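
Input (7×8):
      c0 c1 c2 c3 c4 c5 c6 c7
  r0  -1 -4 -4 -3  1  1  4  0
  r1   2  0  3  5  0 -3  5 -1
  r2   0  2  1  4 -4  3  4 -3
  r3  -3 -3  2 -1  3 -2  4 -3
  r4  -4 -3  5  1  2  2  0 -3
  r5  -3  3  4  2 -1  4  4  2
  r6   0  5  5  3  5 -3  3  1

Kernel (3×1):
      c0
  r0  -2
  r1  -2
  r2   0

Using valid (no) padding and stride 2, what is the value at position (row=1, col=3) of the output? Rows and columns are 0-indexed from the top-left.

-16

The receptive field on the input at this output position is [4 / 4 / 0]. Elementwise product with the kernel and sum: 4·-2 + 4·-2.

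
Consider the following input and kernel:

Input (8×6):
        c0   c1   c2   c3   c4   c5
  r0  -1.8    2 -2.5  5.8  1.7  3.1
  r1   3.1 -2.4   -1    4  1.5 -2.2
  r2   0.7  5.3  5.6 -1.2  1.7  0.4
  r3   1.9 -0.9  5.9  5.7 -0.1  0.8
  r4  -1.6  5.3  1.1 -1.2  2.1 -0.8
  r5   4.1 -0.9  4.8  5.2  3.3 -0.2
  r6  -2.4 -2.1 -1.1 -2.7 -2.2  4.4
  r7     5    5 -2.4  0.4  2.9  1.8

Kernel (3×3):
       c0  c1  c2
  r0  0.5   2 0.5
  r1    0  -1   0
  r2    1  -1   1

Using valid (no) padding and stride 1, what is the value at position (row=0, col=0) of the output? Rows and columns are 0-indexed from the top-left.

The receptive field on the input at this output position is [-1.8 2 -2.5 / 3.1 -2.4 -1 / 0.7 5.3 5.6]. Elementwise product with the kernel and sum: -1.8·0.5 + 2·2 + -2.5·0.5 + -2.4·-1 + 0.7·1 + 5.3·-1 + 5.6·1.

5.25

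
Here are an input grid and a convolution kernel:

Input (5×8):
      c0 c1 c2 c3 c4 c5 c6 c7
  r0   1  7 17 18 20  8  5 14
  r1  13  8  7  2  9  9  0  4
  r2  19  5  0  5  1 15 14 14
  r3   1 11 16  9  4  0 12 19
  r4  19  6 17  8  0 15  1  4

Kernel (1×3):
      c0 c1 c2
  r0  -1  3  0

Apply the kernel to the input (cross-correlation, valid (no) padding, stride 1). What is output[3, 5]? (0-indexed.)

36

The receptive field on the input at this output position is [0 12 19]. Elementwise product with the kernel and sum: 0·-1 + 12·3.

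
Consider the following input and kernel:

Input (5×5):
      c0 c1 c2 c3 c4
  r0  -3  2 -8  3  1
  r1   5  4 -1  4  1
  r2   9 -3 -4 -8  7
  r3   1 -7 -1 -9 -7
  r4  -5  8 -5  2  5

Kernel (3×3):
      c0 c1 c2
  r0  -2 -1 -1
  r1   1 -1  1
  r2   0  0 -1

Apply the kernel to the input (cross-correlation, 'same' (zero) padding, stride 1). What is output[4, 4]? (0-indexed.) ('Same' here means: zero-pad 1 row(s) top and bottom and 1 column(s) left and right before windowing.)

22

The receptive field on the zero-padded input at this output position is [-9 -7 0 / 2 5 0 / 0 0 0]. Elementwise product with the kernel and sum: -9·-2 + -7·-1 + 0·-1 + 2·1 + 5·-1 + 0·1 + 0·-1.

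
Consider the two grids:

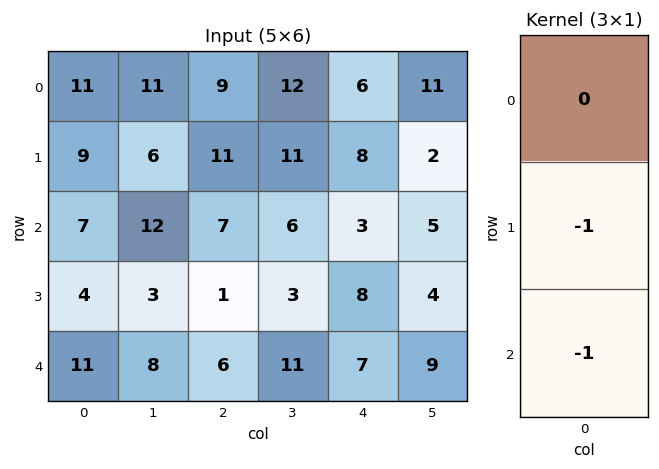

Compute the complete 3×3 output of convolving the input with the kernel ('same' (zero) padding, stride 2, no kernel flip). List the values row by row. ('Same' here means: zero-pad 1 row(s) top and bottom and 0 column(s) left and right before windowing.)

Output[0,0]: The receptive field on the zero-padded input at this output position is [0 / 11 / 9]. Elementwise product with the kernel and sum: 11·-1 + 9·-1.

-20 -20 -14
-11 -8 -11
-11 -6 -7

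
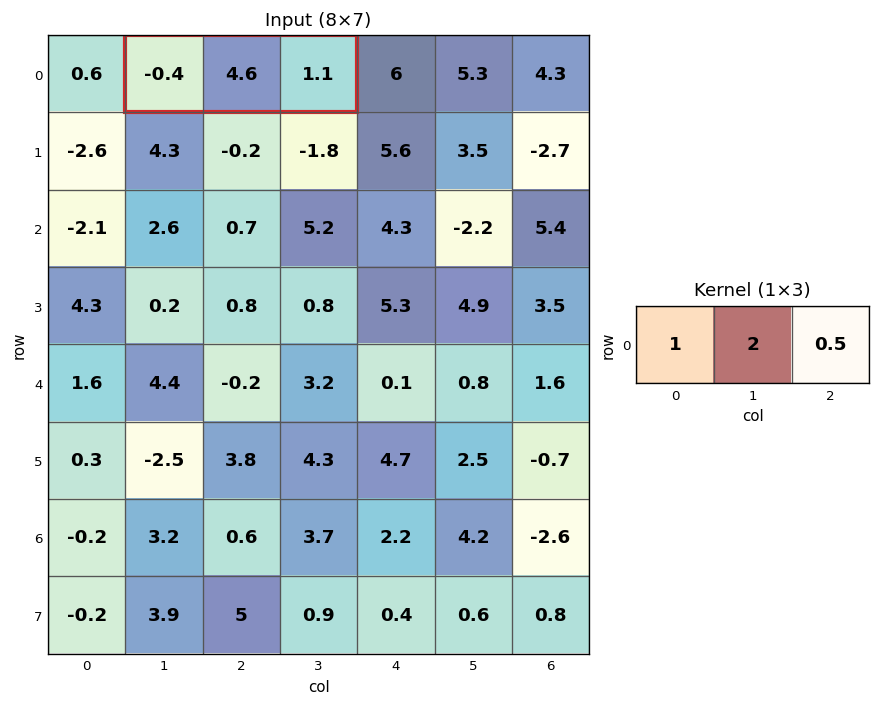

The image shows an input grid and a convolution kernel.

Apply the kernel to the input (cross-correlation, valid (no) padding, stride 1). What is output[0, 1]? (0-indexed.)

The receptive field on the input at this output position is [-0.4 4.6 1.1]. Elementwise product with the kernel and sum: -0.4·1 + 4.6·2 + 1.1·0.5.

9.35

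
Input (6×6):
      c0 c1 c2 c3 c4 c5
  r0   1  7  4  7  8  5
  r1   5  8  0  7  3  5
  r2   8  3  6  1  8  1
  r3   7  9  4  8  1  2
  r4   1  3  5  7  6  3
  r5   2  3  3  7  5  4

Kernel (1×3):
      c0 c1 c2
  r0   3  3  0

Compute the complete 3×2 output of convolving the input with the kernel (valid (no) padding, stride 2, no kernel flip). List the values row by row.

Output[0,0]: The receptive field on the input at this output position is [1 7 4]. Elementwise product with the kernel and sum: 1·3 + 7·3.
Output[0,1]: The receptive field on the input at this output position is [4 7 8]. Elementwise product with the kernel and sum: 4·3 + 7·3.

24 33
33 21
12 36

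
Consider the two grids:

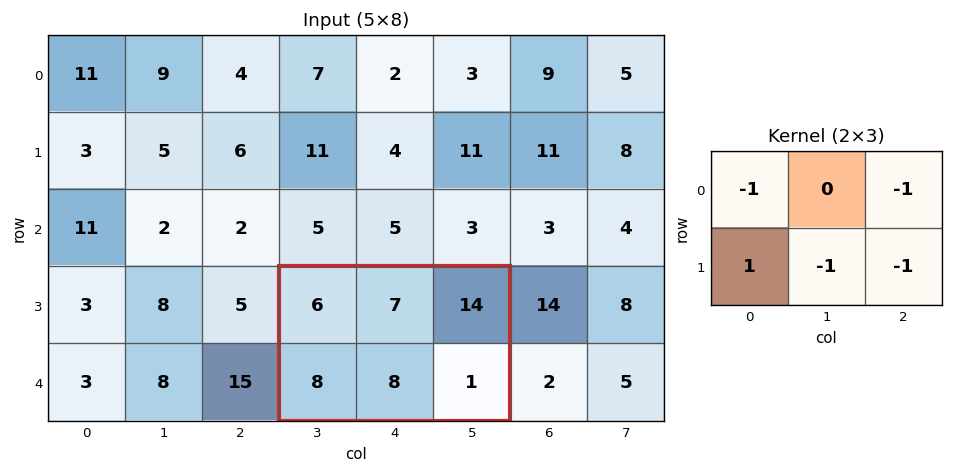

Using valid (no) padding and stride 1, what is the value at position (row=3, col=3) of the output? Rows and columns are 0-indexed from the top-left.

-21

The receptive field on the input at this output position is [6 7 14 / 8 8 1]. Elementwise product with the kernel and sum: 6·-1 + 14·-1 + 8·1 + 8·-1 + 1·-1.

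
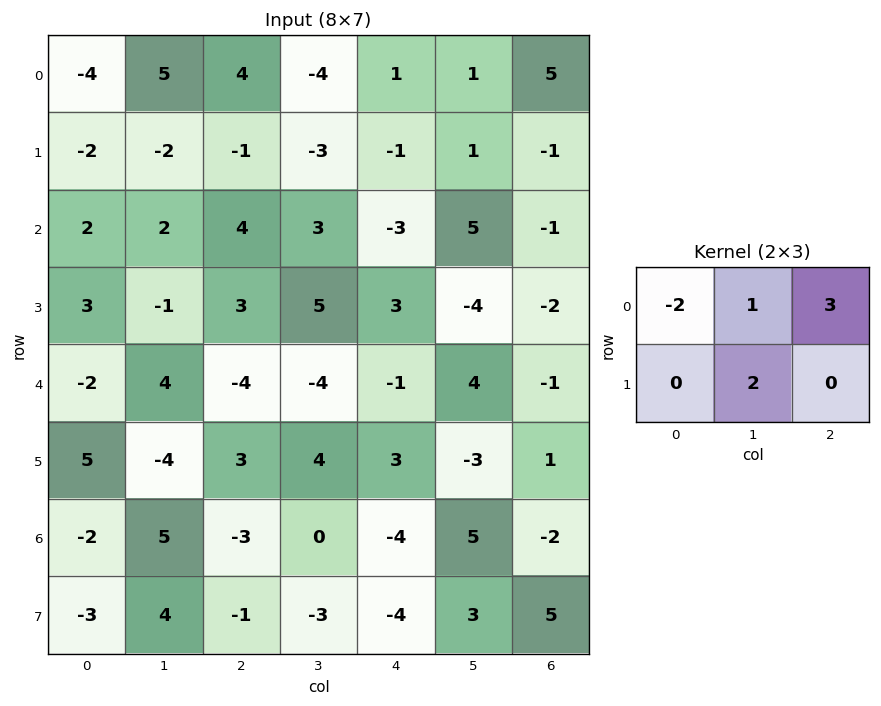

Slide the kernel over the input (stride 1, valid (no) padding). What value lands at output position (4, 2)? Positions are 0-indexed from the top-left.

9

The receptive field on the input at this output position is [-4 -4 -1 / 3 4 3]. Elementwise product with the kernel and sum: -4·-2 + -4·1 + -1·3 + 4·2.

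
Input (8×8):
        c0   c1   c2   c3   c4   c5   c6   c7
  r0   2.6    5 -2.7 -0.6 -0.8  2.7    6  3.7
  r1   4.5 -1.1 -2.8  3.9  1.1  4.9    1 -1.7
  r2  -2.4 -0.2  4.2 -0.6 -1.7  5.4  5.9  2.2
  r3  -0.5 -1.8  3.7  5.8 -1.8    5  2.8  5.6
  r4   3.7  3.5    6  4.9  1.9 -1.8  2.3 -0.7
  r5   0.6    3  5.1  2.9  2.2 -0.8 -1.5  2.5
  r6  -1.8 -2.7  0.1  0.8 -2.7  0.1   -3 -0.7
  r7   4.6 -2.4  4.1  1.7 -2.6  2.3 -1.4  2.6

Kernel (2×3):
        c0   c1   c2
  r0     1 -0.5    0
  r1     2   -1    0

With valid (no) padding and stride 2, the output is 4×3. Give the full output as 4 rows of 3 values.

10.2 -11.9 -4.85
-1.5 6.1 -13
0.15 10.85 8
11.15 6.2 -10.25

Output[0,0]: The receptive field on the input at this output position is [2.6 5 -2.7 / 4.5 -1.1 -2.8]. Elementwise product with the kernel and sum: 2.6·1 + 5·-0.5 + 4.5·2 + -1.1·-1.
Output[0,1]: The receptive field on the input at this output position is [-2.7 -0.6 -0.8 / -2.8 3.9 1.1]. Elementwise product with the kernel and sum: -2.7·1 + -0.6·-0.5 + -2.8·2 + 3.9·-1.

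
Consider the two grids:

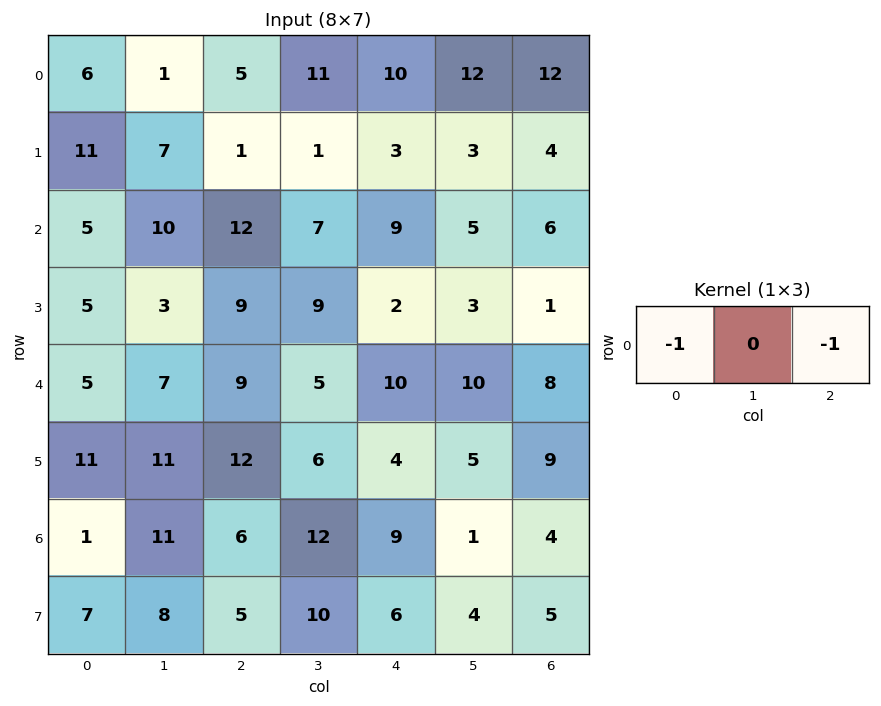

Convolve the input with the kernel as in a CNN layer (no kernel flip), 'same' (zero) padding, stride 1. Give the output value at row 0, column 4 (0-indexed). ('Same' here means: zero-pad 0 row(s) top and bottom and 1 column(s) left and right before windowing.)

-23

The receptive field on the zero-padded input at this output position is [11 10 12]. Elementwise product with the kernel and sum: 11·-1 + 12·-1.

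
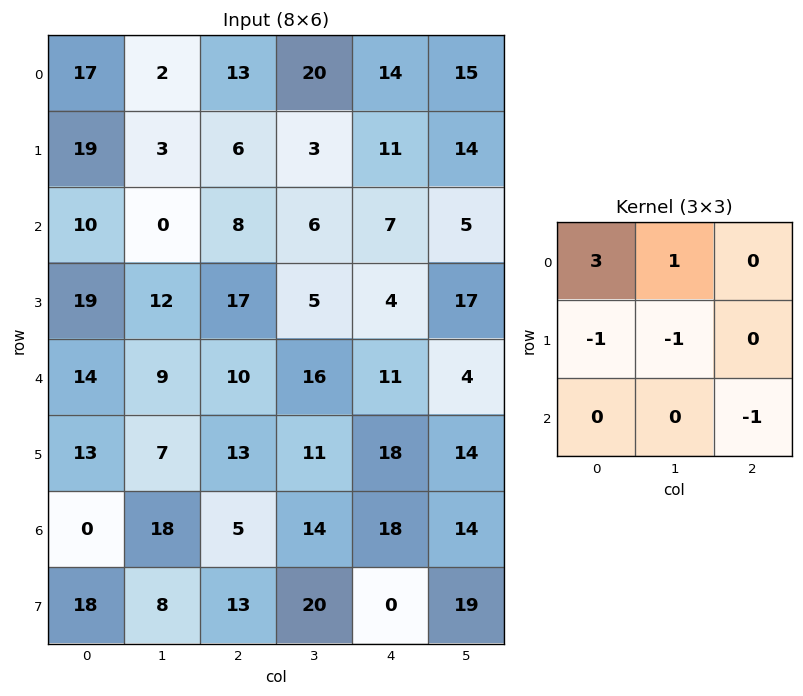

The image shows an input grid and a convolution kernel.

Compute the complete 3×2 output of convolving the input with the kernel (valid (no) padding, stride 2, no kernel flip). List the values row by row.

23 43
-11 -3
26 4

Output[0,0]: The receptive field on the input at this output position is [17 2 13 / 19 3 6 / 10 0 8]. Elementwise product with the kernel and sum: 17·3 + 2·1 + 19·-1 + 3·-1 + 8·-1.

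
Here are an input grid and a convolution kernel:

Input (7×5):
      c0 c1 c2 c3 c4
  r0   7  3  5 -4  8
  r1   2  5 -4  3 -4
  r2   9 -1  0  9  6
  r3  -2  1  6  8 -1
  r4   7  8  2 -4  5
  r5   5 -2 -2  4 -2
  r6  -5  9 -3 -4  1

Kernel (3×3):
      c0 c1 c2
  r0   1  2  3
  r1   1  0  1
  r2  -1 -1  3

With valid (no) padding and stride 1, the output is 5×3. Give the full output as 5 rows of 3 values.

Output[0,0]: The receptive field on the input at this output position is [7 3 5 / 2 5 -4 / 9 -1 0]. Elementwise product with the kernel and sum: 7·1 + 3·2 + 5·3 + 2·1 + -4·1 + 9·-1 + -1·-1 + 0·3.
Output[0,1]: The receptive field on the input at this output position is [3 5 -4 / 5 -4 3 / -1 0 9]. Elementwise product with the kernel and sum: 3·1 + 5·2 + -4·3 + 5·1 + 3·1 + -1·-1 + 0·-1 + 9·3.

18 37 22
28 31 -21
2 13 58
18 57 18
19 -16 15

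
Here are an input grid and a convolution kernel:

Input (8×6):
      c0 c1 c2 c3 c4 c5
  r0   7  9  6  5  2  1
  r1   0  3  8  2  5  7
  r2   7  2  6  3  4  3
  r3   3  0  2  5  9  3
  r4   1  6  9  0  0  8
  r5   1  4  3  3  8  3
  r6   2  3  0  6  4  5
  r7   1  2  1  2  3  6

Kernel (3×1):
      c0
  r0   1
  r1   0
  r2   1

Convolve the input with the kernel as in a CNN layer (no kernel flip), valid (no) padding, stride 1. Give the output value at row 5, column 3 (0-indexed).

5

The receptive field on the input at this output position is [3 / 6 / 2]. Elementwise product with the kernel and sum: 3·1 + 2·1.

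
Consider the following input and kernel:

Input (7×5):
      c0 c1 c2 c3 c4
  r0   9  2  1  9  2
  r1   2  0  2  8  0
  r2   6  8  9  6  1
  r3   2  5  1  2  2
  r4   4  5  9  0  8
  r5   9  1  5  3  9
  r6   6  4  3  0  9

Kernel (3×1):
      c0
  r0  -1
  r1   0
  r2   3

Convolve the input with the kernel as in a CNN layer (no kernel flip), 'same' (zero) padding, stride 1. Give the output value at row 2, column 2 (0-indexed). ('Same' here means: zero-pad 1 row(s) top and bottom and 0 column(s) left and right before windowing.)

The receptive field on the zero-padded input at this output position is [2 / 9 / 1]. Elementwise product with the kernel and sum: 2·-1 + 1·3.

1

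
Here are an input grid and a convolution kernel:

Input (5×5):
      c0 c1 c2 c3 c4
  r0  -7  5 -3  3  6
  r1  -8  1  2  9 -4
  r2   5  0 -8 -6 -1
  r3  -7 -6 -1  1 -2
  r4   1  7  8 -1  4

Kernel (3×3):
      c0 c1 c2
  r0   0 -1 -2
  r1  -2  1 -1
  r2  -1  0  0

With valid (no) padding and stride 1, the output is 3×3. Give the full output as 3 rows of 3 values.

11 -12 2
0 -16 11
24 23 5

Output[0,0]: The receptive field on the input at this output position is [-7 5 -3 / -8 1 2 / 5 0 -8]. Elementwise product with the kernel and sum: 5·-1 + -3·-2 + -8·-2 + 1·1 + 2·-1 + 5·-1.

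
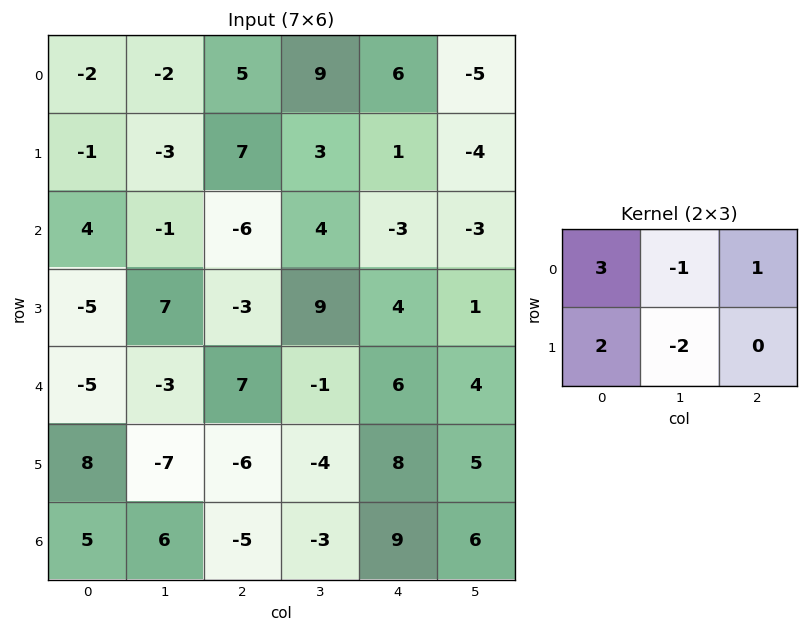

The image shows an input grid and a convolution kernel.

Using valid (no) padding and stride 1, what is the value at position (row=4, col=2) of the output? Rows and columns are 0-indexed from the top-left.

The receptive field on the input at this output position is [7 -1 6 / -6 -4 8]. Elementwise product with the kernel and sum: 7·3 + -1·-1 + 6·1 + -6·2 + -4·-2.

24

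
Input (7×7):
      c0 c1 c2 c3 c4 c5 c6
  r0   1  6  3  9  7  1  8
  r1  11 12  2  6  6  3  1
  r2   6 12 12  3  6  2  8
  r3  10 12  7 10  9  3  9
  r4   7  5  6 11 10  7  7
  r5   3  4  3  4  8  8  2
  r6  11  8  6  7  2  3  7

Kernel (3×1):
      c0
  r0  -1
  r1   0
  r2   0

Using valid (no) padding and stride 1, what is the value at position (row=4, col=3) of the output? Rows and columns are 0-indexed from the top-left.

-11

The receptive field on the input at this output position is [11 / 4 / 7]. Elementwise product with the kernel and sum: 11·-1.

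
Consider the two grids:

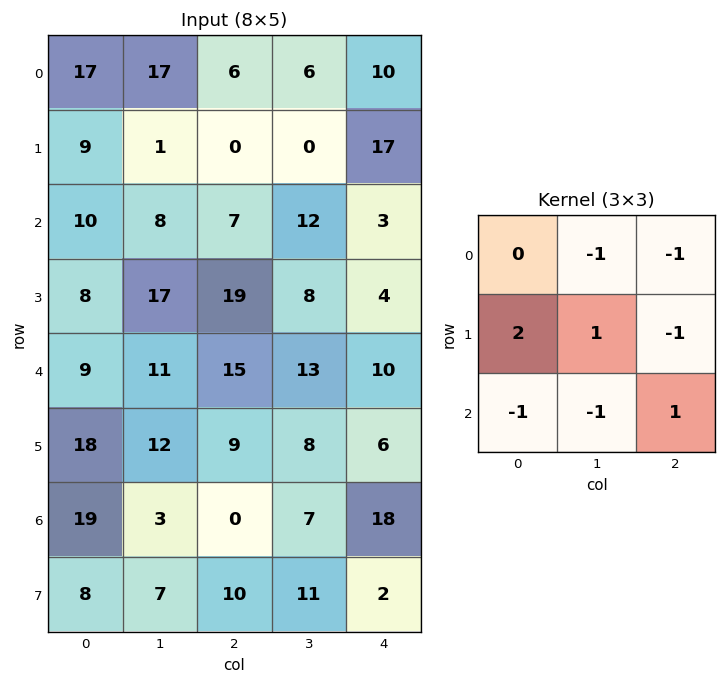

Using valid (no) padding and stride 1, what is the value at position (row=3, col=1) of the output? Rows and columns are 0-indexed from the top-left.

-16

The receptive field on the input at this output position is [17 19 8 / 11 15 13 / 12 9 8]. Elementwise product with the kernel and sum: 19·-1 + 8·-1 + 11·2 + 15·1 + 13·-1 + 12·-1 + 9·-1 + 8·1.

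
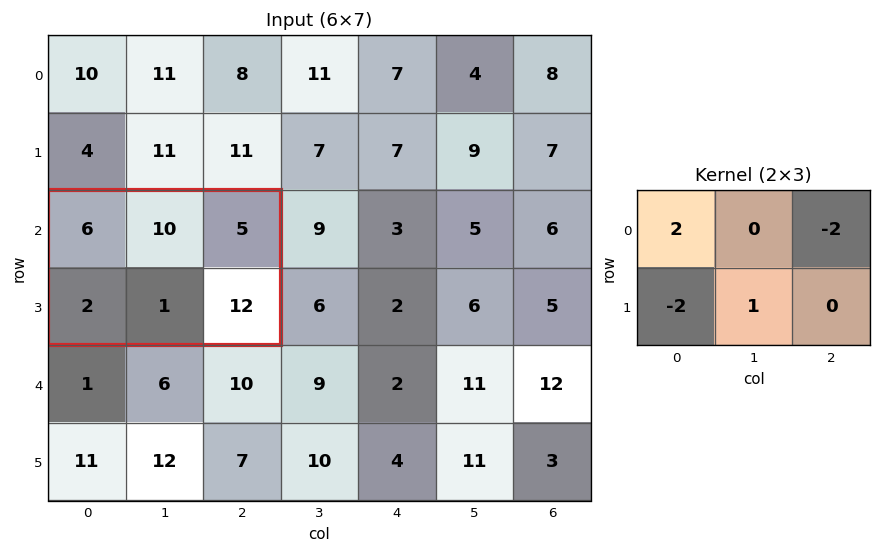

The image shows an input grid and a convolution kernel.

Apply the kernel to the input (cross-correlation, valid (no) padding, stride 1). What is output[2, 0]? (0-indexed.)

The receptive field on the input at this output position is [6 10 5 / 2 1 12]. Elementwise product with the kernel and sum: 6·2 + 5·-2 + 2·-2 + 1·1.

-1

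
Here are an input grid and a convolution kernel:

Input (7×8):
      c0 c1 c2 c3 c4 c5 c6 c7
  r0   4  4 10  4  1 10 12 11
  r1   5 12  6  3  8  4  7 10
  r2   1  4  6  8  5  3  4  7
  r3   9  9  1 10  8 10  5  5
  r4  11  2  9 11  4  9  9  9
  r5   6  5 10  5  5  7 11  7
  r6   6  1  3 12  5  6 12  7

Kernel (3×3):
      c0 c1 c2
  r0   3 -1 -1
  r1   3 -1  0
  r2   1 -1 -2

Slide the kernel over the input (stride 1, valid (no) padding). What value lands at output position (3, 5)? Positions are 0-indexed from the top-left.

20

The receptive field on the input at this output position is [10 5 5 / 9 9 9 / 7 11 7]. Elementwise product with the kernel and sum: 10·3 + 5·-1 + 5·-1 + 9·3 + 9·-1 + 7·1 + 11·-1 + 7·-2.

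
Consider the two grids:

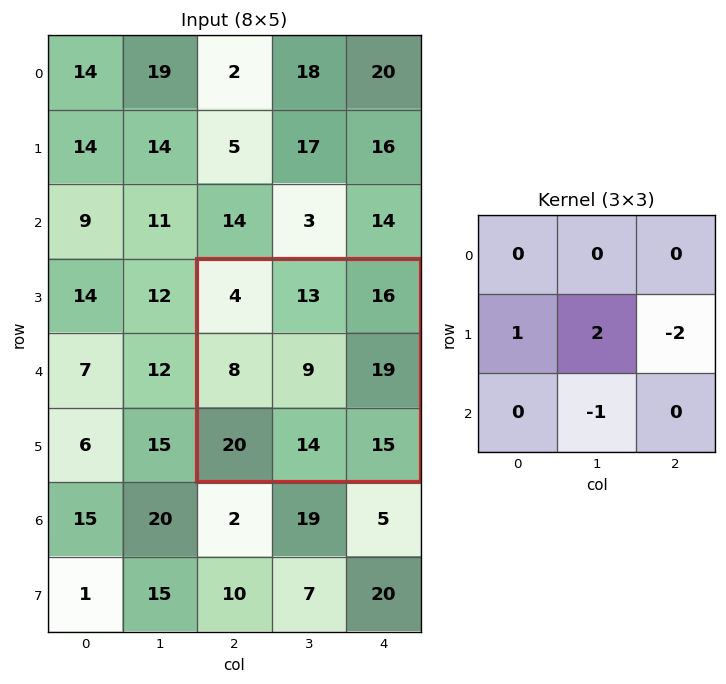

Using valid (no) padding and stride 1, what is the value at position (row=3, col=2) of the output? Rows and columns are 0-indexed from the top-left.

-26

The receptive field on the input at this output position is [4 13 16 / 8 9 19 / 20 14 15]. Elementwise product with the kernel and sum: 8·1 + 9·2 + 19·-2 + 14·-1.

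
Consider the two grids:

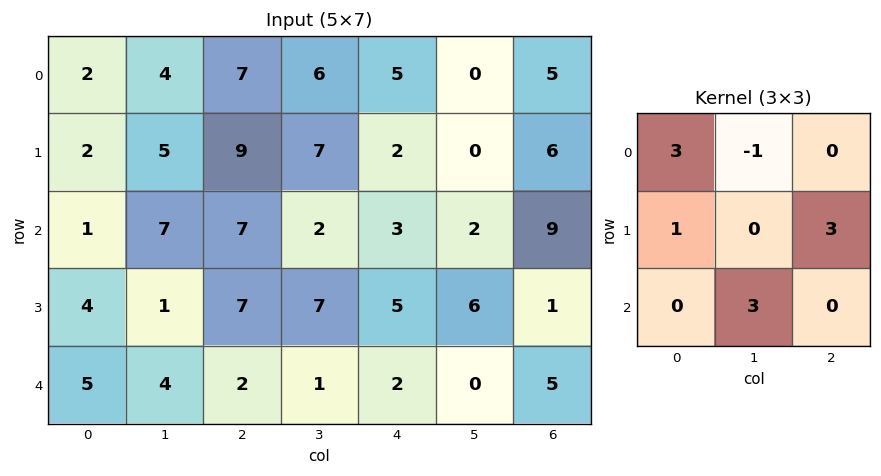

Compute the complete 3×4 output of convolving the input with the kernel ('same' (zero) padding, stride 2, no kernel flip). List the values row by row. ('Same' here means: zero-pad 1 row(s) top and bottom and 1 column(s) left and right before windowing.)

Output[0,0]: The receptive field on the zero-padded input at this output position is [0 0 0 / 0 2 4 / 0 2 5]. Elementwise product with the kernel and sum: 0·3 + 0·-1 + 0·1 + 4·3 + 2·3.

18 49 12 18
31 40 42 -1
8 3 17 17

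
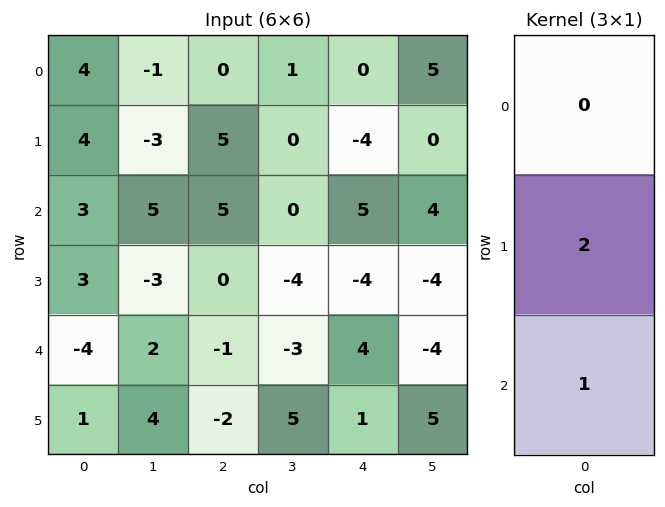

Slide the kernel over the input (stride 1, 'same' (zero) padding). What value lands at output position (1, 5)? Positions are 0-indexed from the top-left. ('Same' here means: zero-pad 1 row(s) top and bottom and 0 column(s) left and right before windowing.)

The receptive field on the zero-padded input at this output position is [5 / 0 / 4]. Elementwise product with the kernel and sum: 0·2 + 4·1.

4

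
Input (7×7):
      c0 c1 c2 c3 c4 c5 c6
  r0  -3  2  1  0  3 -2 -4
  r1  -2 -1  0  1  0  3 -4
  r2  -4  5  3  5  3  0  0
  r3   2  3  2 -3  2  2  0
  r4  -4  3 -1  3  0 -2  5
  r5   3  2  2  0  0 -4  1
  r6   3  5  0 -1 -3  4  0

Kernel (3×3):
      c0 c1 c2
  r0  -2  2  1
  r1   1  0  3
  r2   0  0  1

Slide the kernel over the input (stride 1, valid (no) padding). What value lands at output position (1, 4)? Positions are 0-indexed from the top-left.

The receptive field on the input at this output position is [0 3 -4 / 3 0 0 / 2 2 0]. Elementwise product with the kernel and sum: 0·-2 + 3·2 + -4·1 + 3·1 + 0·3 + 0·1.

5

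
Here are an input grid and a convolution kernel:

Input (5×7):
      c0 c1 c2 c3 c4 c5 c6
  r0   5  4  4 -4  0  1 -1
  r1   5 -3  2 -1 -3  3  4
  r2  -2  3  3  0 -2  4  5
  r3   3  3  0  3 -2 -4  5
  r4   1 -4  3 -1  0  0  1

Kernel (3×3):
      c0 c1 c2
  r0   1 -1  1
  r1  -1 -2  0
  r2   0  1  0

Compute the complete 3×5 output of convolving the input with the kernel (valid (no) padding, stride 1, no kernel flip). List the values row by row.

9 -2 8 2 -1
9 -15 0 7 -12
-15 0 -6 7 9

Output[0,0]: The receptive field on the input at this output position is [5 4 4 / 5 -3 2 / -2 3 3]. Elementwise product with the kernel and sum: 5·1 + 4·-1 + 4·1 + 5·-1 + -3·-2 + 3·1.
Output[0,1]: The receptive field on the input at this output position is [4 4 -4 / -3 2 -1 / 3 3 0]. Elementwise product with the kernel and sum: 4·1 + 4·-1 + -4·1 + -3·-1 + 2·-2 + 3·1.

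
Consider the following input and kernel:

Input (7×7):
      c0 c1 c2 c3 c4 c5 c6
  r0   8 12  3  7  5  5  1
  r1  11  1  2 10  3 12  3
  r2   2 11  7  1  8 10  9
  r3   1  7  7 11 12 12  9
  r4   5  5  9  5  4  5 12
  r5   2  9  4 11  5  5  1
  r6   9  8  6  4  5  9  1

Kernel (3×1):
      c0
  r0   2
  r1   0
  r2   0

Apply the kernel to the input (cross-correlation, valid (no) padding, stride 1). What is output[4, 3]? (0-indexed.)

10

The receptive field on the input at this output position is [5 / 11 / 4]. Elementwise product with the kernel and sum: 5·2.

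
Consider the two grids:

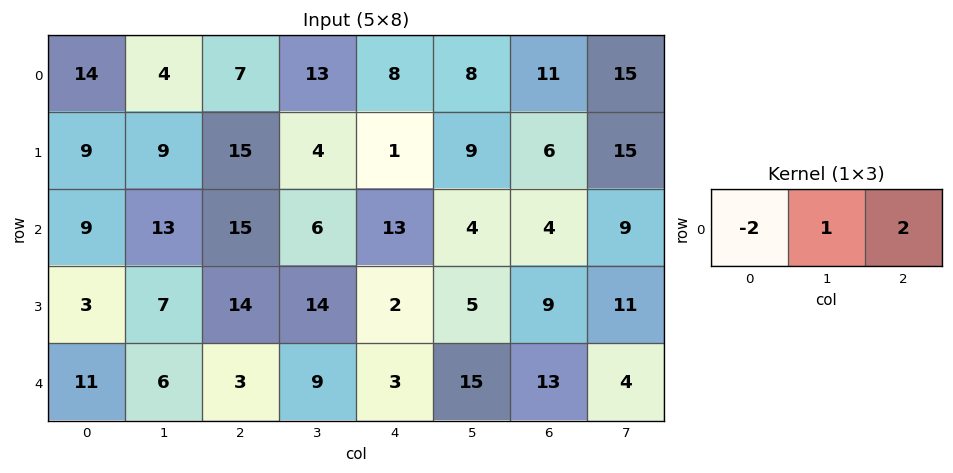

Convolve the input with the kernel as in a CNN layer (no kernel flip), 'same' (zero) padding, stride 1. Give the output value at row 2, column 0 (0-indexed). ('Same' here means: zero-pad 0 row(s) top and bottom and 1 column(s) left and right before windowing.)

35

The receptive field on the zero-padded input at this output position is [0 9 13]. Elementwise product with the kernel and sum: 0·-2 + 9·1 + 13·2.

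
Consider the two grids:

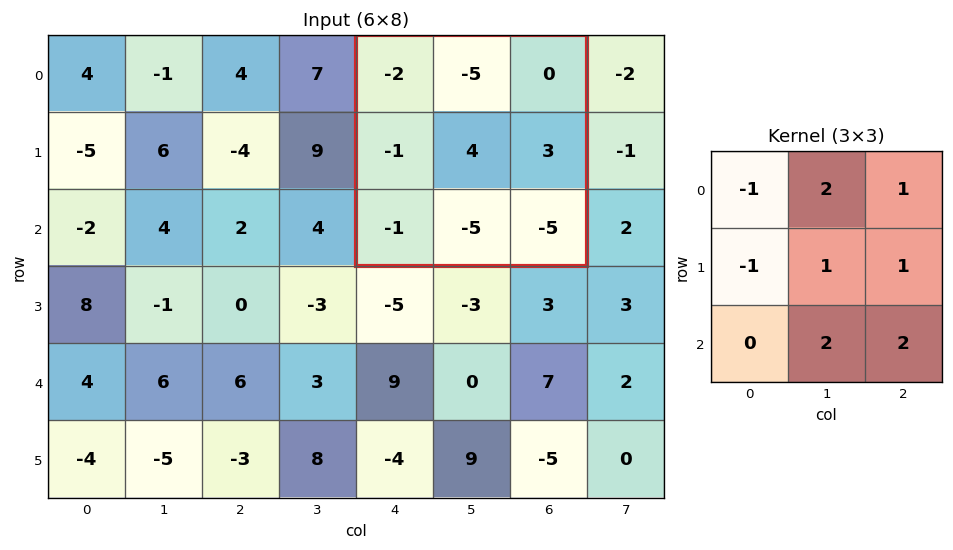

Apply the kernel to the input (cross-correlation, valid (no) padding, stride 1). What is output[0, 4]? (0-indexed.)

-20

The receptive field on the input at this output position is [-2 -5 0 / -1 4 3 / -1 -5 -5]. Elementwise product with the kernel and sum: -2·-1 + -5·2 + 0·1 + -1·-1 + 4·1 + 3·1 + -5·2 + -5·2.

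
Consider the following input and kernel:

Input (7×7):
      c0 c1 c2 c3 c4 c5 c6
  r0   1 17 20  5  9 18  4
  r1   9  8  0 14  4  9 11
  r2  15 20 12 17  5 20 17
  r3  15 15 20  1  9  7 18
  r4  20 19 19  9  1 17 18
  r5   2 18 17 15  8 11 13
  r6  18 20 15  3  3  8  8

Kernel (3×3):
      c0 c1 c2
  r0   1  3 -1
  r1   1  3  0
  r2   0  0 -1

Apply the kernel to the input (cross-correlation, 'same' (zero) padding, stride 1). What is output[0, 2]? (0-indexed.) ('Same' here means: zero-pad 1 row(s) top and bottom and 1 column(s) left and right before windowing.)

The receptive field on the zero-padded input at this output position is [0 0 0 / 17 20 5 / 8 0 14]. Elementwise product with the kernel and sum: 0·1 + 0·3 + 0·-1 + 17·1 + 20·3 + 14·-1.

63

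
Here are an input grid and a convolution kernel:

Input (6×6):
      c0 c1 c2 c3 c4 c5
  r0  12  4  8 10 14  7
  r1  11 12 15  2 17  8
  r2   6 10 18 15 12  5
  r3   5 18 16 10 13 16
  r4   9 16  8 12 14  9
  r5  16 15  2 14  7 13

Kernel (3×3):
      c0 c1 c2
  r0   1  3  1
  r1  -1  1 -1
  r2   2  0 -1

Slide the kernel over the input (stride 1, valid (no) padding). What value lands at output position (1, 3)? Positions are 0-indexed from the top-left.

57

The receptive field on the input at this output position is [2 17 8 / 15 12 5 / 10 13 16]. Elementwise product with the kernel and sum: 2·1 + 17·3 + 8·1 + 15·-1 + 12·1 + 5·-1 + 10·2 + 16·-1.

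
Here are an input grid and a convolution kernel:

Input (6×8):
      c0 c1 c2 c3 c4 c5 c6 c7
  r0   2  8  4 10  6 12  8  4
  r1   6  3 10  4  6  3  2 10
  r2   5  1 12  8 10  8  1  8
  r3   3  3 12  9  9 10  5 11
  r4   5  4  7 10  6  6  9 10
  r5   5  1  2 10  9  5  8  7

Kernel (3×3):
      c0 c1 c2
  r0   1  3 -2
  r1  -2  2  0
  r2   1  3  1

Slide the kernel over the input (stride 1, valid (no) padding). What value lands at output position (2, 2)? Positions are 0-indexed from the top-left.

53

The receptive field on the input at this output position is [12 8 10 / 12 9 9 / 7 10 6]. Elementwise product with the kernel and sum: 12·1 + 8·3 + 10·-2 + 12·-2 + 9·2 + 7·1 + 10·3 + 6·1.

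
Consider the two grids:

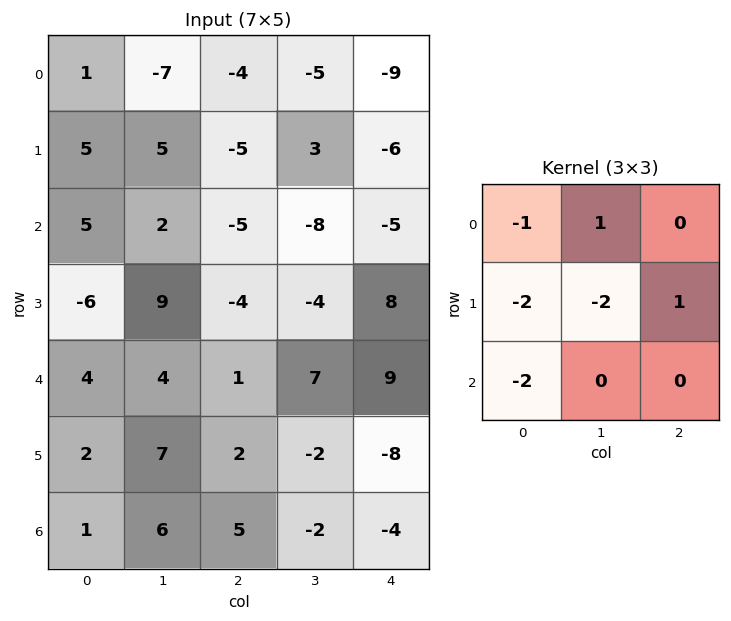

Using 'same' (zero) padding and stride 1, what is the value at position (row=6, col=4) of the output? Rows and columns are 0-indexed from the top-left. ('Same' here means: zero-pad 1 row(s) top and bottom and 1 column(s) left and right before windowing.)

6

The receptive field on the zero-padded input at this output position is [-2 -8 0 / -2 -4 0 / 0 0 0]. Elementwise product with the kernel and sum: -2·-1 + -8·1 + -2·-2 + -4·-2 + 0·1 + 0·-2.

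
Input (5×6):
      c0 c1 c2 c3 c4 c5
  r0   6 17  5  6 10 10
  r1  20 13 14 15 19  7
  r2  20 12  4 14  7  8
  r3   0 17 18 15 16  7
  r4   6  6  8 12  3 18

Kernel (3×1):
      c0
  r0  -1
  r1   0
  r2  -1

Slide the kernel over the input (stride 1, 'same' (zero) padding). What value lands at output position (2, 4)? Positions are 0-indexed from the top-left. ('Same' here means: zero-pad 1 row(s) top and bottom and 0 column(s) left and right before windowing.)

The receptive field on the zero-padded input at this output position is [19 / 7 / 16]. Elementwise product with the kernel and sum: 19·-1 + 16·-1.

-35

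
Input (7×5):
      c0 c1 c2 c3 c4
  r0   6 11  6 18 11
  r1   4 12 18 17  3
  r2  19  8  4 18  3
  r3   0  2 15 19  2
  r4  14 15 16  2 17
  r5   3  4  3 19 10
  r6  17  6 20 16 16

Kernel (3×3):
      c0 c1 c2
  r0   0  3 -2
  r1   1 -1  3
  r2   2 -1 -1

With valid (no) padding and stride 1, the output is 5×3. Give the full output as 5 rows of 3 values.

Output[0,0]: The receptive field on the input at this output position is [6 11 6 / 4 12 18 / 19 8 4]. Elementwise product with the kernel and sum: 11·3 + 6·-2 + 4·1 + 12·-1 + 18·3 + 19·2 + 8·-1 + 4·-1.

93 21 29
6 48 49
56 32 63
22 -2 95
29 78 -6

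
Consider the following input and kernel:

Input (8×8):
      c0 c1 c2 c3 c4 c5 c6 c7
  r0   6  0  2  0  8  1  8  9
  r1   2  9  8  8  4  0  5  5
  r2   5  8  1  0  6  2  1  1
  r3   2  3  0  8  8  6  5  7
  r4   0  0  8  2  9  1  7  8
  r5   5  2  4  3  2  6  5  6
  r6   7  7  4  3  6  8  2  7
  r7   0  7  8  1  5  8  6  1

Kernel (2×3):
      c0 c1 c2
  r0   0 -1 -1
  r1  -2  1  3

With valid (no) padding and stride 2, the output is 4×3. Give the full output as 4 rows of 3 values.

Output[0,0]: The receptive field on the input at this output position is [6 0 2 / 2 9 8]. Elementwise product with the kernel and sum: 0·-1 + 2·-1 + 2·-2 + 9·1 + 8·3.

27 -4 -2
-10 26 2
-4 -10 9
20 -9 6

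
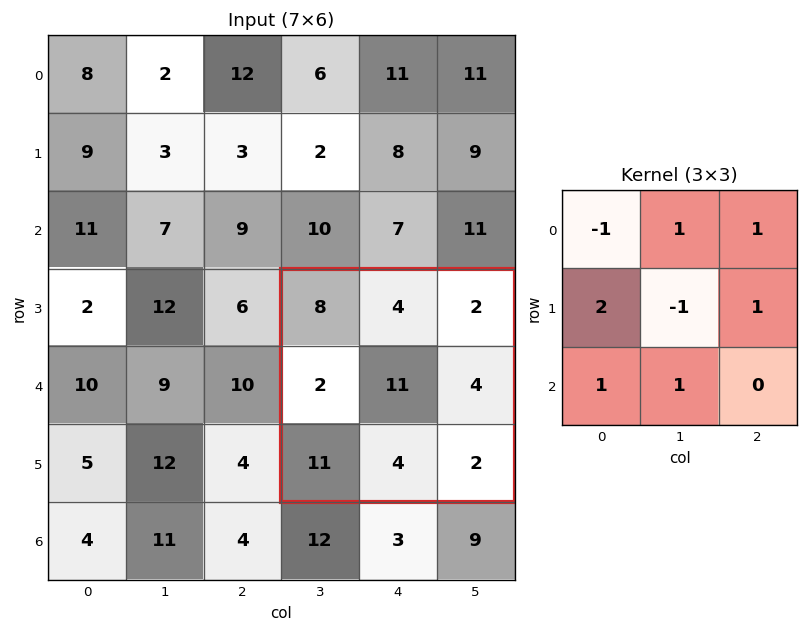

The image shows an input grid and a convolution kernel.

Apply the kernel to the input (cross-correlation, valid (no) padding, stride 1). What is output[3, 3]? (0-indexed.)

10

The receptive field on the input at this output position is [8 4 2 / 2 11 4 / 11 4 2]. Elementwise product with the kernel and sum: 8·-1 + 4·1 + 2·1 + 2·2 + 11·-1 + 4·1 + 11·1 + 4·1.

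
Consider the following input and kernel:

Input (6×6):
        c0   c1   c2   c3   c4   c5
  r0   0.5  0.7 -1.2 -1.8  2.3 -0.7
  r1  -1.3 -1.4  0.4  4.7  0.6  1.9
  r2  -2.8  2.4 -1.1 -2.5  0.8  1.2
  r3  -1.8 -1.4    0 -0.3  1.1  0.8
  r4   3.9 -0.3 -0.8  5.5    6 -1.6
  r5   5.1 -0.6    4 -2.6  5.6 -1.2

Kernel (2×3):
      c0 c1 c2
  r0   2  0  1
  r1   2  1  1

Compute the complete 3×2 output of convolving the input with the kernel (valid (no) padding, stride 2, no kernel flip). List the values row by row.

-3.8 6
-11.7 -0.6
20.6 15.4

Output[0,0]: The receptive field on the input at this output position is [0.5 0.7 -1.2 / -1.3 -1.4 0.4]. Elementwise product with the kernel and sum: 0.5·2 + -1.2·1 + -1.3·2 + -1.4·1 + 0.4·1.
Output[0,1]: The receptive field on the input at this output position is [-1.2 -1.8 2.3 / 0.4 4.7 0.6]. Elementwise product with the kernel and sum: -1.2·2 + 2.3·1 + 0.4·2 + 4.7·1 + 0.6·1.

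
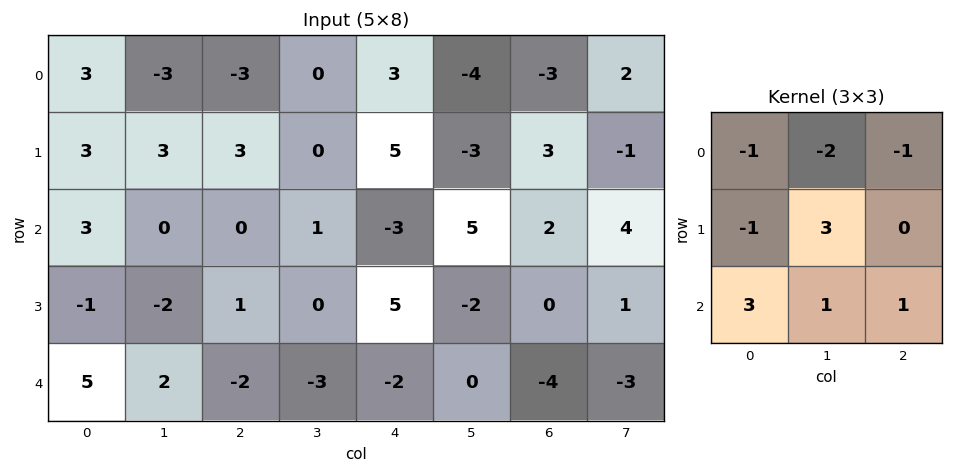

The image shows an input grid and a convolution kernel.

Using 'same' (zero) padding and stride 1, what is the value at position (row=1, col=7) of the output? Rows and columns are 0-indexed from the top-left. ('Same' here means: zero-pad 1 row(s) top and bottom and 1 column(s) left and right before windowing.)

3

The receptive field on the zero-padded input at this output position is [-3 2 0 / 3 -1 0 / 2 4 0]. Elementwise product with the kernel and sum: -3·-1 + 2·-2 + 0·-1 + 3·-1 + -1·3 + 2·3 + 4·1 + 0·1.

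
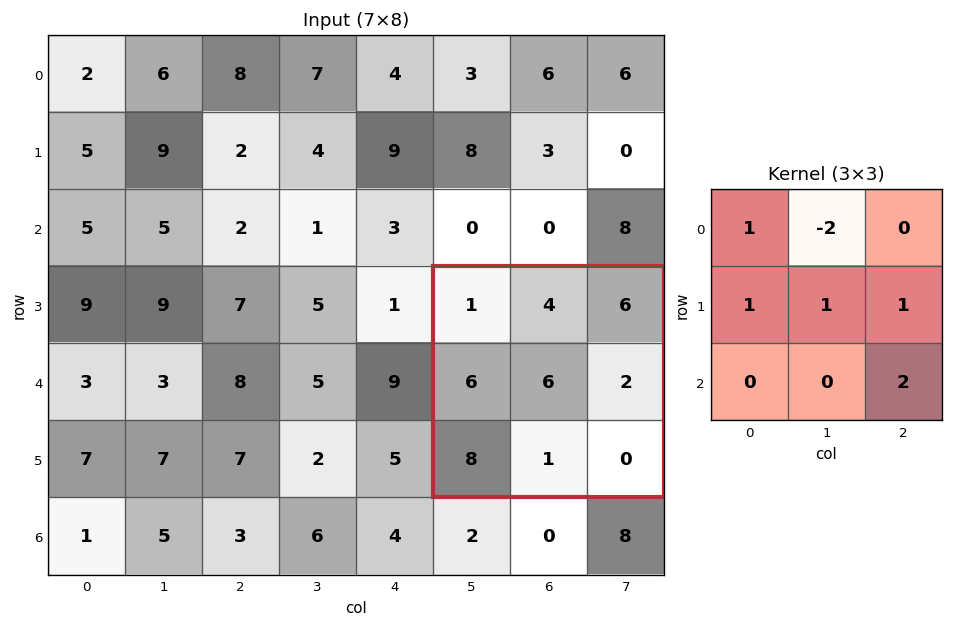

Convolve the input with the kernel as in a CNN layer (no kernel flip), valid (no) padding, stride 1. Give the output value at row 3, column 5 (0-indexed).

The receptive field on the input at this output position is [1 4 6 / 6 6 2 / 8 1 0]. Elementwise product with the kernel and sum: 1·1 + 4·-2 + 6·1 + 6·1 + 2·1 + 0·2.

7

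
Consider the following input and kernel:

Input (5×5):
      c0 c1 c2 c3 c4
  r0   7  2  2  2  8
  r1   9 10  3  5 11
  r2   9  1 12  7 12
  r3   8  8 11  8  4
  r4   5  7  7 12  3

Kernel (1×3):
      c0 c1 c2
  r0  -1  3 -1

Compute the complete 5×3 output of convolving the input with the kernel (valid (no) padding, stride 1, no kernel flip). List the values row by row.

-3 2 -4
18 -6 1
-18 28 -3
5 17 9
9 2 26

Output[0,0]: The receptive field on the input at this output position is [7 2 2]. Elementwise product with the kernel and sum: 7·-1 + 2·3 + 2·-1.
Output[0,1]: The receptive field on the input at this output position is [2 2 2]. Elementwise product with the kernel and sum: 2·-1 + 2·3 + 2·-1.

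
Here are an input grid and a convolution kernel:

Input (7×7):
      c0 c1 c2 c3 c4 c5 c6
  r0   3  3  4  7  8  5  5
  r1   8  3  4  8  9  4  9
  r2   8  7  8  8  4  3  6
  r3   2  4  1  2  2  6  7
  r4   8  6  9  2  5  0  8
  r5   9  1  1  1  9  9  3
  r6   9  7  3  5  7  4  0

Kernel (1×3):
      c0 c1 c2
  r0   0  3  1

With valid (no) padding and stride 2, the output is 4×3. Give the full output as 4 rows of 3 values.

Output[0,0]: The receptive field on the input at this output position is [3 3 4]. Elementwise product with the kernel and sum: 3·3 + 4·1.
Output[0,1]: The receptive field on the input at this output position is [4 7 8]. Elementwise product with the kernel and sum: 7·3 + 8·1.

13 29 20
29 28 15
27 11 8
24 22 12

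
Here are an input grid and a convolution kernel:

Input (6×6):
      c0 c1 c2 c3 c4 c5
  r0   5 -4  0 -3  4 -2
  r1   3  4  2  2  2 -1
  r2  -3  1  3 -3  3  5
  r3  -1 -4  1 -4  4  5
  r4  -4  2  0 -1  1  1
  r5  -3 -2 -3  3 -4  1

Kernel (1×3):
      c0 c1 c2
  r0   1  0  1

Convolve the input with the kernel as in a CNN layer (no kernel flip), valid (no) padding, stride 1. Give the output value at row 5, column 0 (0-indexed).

The receptive field on the input at this output position is [-3 -2 -3]. Elementwise product with the kernel and sum: -3·1 + -3·1.

-6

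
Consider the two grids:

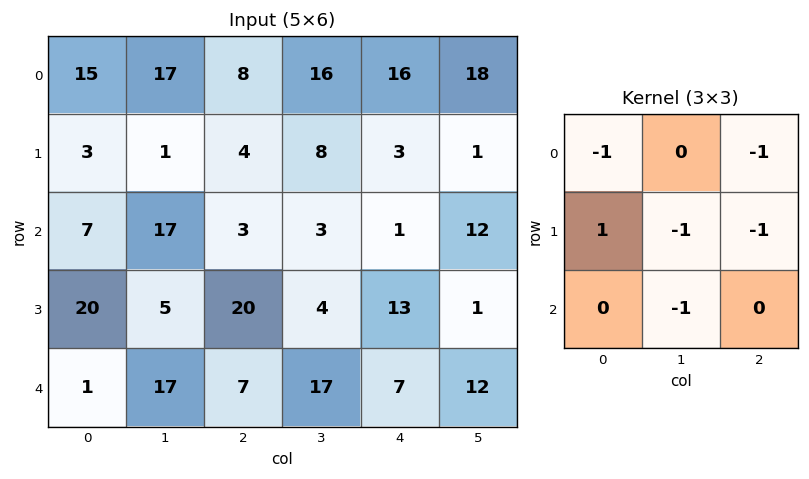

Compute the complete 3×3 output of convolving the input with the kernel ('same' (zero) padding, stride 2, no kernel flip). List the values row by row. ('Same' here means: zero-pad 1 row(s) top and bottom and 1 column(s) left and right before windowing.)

Output[0,0]: The receptive field on the zero-padded input at this output position is [0 0 0 / 0 15 17 / 0 3 1]. Elementwise product with the kernel and sum: 0·-1 + 0·-1 + 0·1 + 15·-1 + 17·-1 + 3·-1.
Output[0,1]: The receptive field on the zero-padded input at this output position is [0 0 0 / 17 8 16 / 1 4 8]. Elementwise product with the kernel and sum: 0·-1 + 0·-1 + 17·1 + 8·-1 + 16·-1 + 4·-1.

-35 -11 -21
-45 -18 -32
-23 -16 -7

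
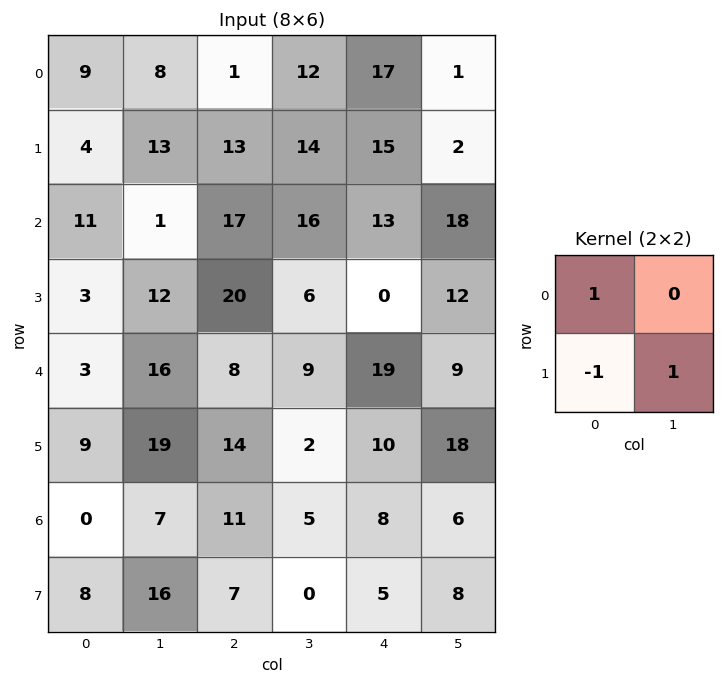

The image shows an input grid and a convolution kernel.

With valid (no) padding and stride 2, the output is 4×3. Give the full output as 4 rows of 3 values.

Output[0,0]: The receptive field on the input at this output position is [9 8 / 4 13]. Elementwise product with the kernel and sum: 9·1 + 4·-1 + 13·1.
Output[0,1]: The receptive field on the input at this output position is [1 12 / 13 14]. Elementwise product with the kernel and sum: 1·1 + 13·-1 + 14·1.

18 2 4
20 3 25
13 -4 27
8 4 11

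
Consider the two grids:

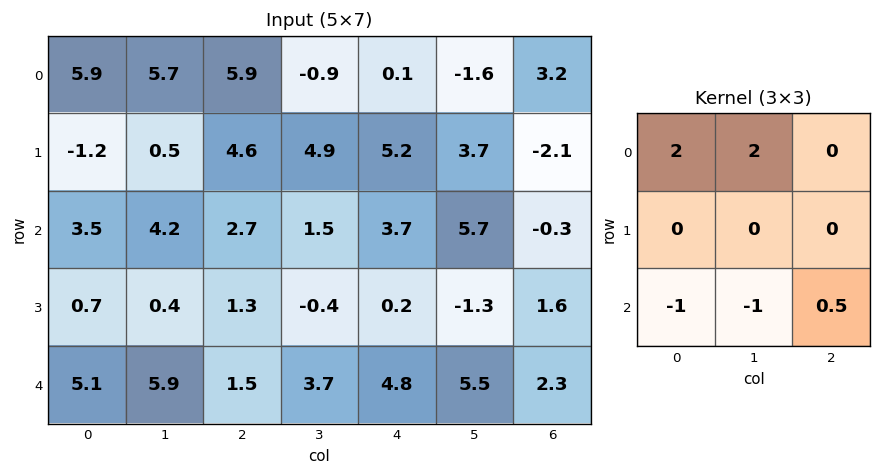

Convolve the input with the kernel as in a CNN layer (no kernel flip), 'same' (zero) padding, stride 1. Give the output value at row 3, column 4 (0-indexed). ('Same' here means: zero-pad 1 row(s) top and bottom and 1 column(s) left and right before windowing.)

4.65

The receptive field on the zero-padded input at this output position is [1.5 3.7 5.7 / -0.4 0.2 -1.3 / 3.7 4.8 5.5]. Elementwise product with the kernel and sum: 1.5·2 + 3.7·2 + 3.7·-1 + 4.8·-1 + 5.5·0.5.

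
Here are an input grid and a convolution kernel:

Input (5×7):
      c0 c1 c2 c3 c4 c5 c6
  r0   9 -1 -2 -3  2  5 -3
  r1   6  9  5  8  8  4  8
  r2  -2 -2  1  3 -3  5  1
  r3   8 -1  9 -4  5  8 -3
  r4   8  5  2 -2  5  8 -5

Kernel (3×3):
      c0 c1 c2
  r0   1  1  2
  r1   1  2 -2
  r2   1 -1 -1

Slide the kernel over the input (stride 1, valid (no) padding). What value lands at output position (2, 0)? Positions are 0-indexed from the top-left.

The receptive field on the input at this output position is [-2 -2 1 / 8 -1 9 / 8 5 2]. Elementwise product with the kernel and sum: -2·1 + -2·1 + 1·2 + 8·1 + -1·2 + 9·-2 + 8·1 + 5·-1 + 2·-1.

-13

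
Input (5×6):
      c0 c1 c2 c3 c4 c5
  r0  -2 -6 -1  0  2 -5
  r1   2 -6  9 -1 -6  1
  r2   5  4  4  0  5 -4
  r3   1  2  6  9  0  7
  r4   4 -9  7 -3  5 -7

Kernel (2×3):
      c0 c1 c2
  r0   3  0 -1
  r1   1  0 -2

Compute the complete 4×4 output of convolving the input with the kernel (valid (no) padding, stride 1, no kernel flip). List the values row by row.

-21 -22 16 2
-6 -13 27 4
0 -4 13 -1
-13 -6 15 31

Output[0,0]: The receptive field on the input at this output position is [-2 -6 -1 / 2 -6 9]. Elementwise product with the kernel and sum: -2·3 + -1·-1 + 2·1 + 9·-2.
Output[0,1]: The receptive field on the input at this output position is [-6 -1 0 / -6 9 -1]. Elementwise product with the kernel and sum: -6·3 + 0·-1 + -6·1 + -1·-2.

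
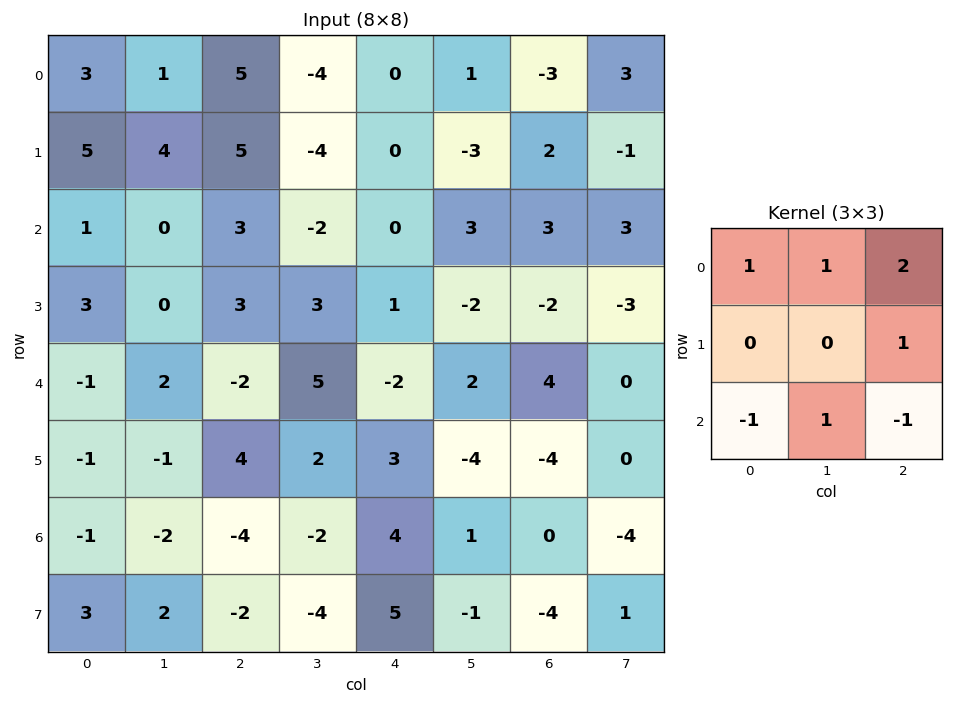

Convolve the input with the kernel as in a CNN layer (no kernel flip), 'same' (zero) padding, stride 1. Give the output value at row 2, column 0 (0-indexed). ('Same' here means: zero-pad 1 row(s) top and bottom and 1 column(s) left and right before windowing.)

16

The receptive field on the zero-padded input at this output position is [0 5 4 / 0 1 0 / 0 3 0]. Elementwise product with the kernel and sum: 0·1 + 5·1 + 4·2 + 0·1 + 0·-1 + 3·1 + 0·-1.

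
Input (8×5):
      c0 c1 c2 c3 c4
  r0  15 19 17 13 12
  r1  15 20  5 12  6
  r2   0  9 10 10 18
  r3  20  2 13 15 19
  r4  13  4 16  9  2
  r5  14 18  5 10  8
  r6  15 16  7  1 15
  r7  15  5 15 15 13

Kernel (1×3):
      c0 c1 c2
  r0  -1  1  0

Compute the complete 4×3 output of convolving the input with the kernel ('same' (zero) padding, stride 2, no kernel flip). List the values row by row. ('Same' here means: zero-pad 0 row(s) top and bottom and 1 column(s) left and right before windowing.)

15 -2 -1
0 1 8
13 12 -7
15 -9 14

Output[0,0]: The receptive field on the zero-padded input at this output position is [0 15 19]. Elementwise product with the kernel and sum: 0·-1 + 15·1.
Output[0,1]: The receptive field on the zero-padded input at this output position is [19 17 13]. Elementwise product with the kernel and sum: 19·-1 + 17·1.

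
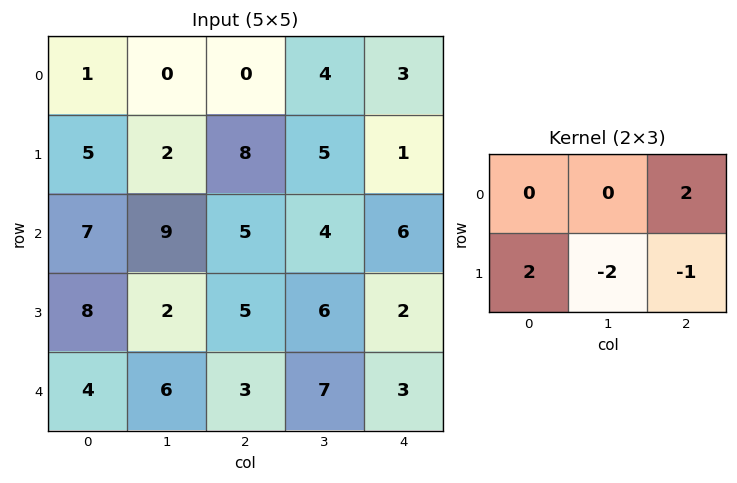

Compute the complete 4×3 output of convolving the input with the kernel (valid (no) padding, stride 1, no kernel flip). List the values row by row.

-2 -9 11
7 14 -2
17 -4 8
3 11 -7

Output[0,0]: The receptive field on the input at this output position is [1 0 0 / 5 2 8]. Elementwise product with the kernel and sum: 0·2 + 5·2 + 2·-2 + 8·-1.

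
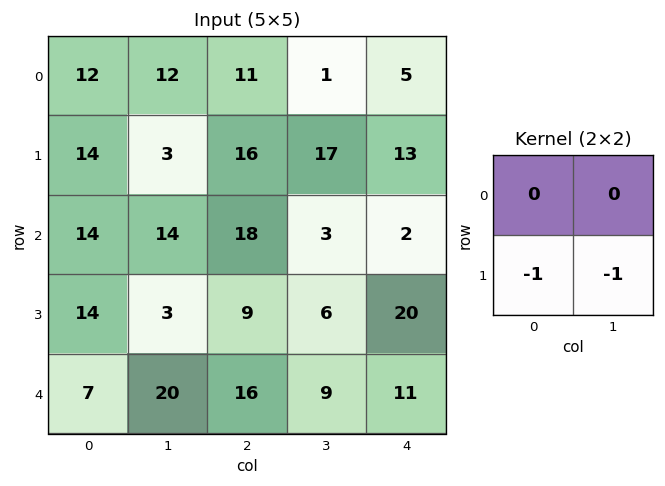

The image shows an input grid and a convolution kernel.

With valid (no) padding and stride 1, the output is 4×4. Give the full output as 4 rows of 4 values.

-17 -19 -33 -30
-28 -32 -21 -5
-17 -12 -15 -26
-27 -36 -25 -20

Output[0,0]: The receptive field on the input at this output position is [12 12 / 14 3]. Elementwise product with the kernel and sum: 14·-1 + 3·-1.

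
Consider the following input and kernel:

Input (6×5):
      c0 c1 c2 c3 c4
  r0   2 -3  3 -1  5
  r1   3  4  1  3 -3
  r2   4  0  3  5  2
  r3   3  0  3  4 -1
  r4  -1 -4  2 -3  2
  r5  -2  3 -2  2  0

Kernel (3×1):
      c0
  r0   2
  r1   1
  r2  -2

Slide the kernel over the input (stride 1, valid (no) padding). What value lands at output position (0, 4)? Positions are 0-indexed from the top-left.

3

The receptive field on the input at this output position is [5 / -3 / 2]. Elementwise product with the kernel and sum: 5·2 + -3·1 + 2·-2.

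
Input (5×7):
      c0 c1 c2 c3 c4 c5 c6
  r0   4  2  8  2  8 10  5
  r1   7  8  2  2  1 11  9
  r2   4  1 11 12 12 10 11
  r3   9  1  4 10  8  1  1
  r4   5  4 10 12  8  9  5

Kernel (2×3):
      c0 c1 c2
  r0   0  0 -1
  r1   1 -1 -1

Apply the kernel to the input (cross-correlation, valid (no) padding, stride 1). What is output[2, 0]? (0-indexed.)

-7

The receptive field on the input at this output position is [4 1 11 / 9 1 4]. Elementwise product with the kernel and sum: 11·-1 + 9·1 + 1·-1 + 4·-1.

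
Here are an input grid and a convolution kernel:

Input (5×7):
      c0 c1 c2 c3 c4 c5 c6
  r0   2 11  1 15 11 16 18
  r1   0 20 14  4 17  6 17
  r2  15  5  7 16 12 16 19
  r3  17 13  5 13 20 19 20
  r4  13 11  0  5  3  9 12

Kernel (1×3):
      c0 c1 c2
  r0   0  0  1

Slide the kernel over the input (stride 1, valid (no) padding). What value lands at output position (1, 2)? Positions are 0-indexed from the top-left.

The receptive field on the input at this output position is [14 4 17]. Elementwise product with the kernel and sum: 17·1.

17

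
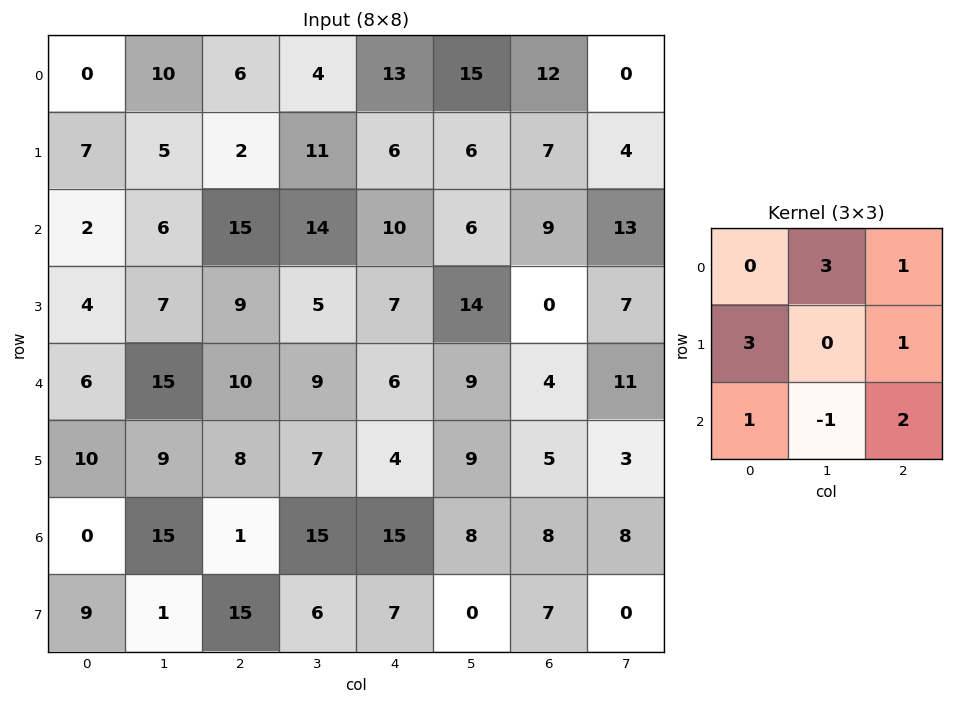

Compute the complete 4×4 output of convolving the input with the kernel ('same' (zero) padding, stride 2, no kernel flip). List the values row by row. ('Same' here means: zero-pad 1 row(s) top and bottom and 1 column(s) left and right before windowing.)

13 59 44 52
42 57 98 84
42 101 92 55
47 89 73 43

Output[0,0]: The receptive field on the zero-padded input at this output position is [0 0 0 / 0 0 10 / 0 7 5]. Elementwise product with the kernel and sum: 0·3 + 0·1 + 0·3 + 10·1 + 0·1 + 7·-1 + 5·2.
Output[0,1]: The receptive field on the zero-padded input at this output position is [0 0 0 / 10 6 4 / 5 2 11]. Elementwise product with the kernel and sum: 0·3 + 0·1 + 10·3 + 4·1 + 5·1 + 2·-1 + 11·2.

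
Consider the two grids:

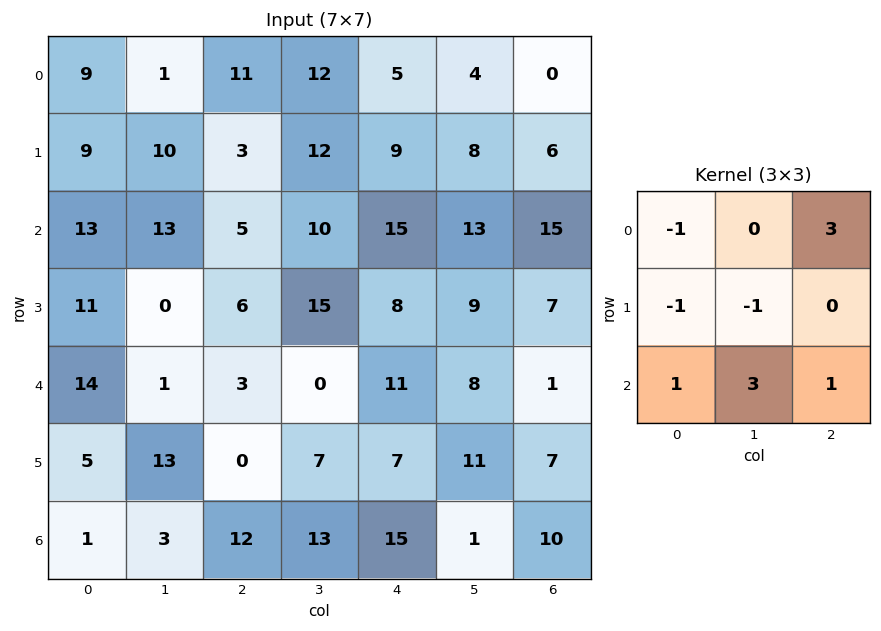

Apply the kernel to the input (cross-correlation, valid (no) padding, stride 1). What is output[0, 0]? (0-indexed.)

The receptive field on the input at this output position is [9 1 11 / 9 10 3 / 13 13 5]. Elementwise product with the kernel and sum: 9·-1 + 11·3 + 9·-1 + 10·-1 + 13·1 + 13·3 + 5·1.

62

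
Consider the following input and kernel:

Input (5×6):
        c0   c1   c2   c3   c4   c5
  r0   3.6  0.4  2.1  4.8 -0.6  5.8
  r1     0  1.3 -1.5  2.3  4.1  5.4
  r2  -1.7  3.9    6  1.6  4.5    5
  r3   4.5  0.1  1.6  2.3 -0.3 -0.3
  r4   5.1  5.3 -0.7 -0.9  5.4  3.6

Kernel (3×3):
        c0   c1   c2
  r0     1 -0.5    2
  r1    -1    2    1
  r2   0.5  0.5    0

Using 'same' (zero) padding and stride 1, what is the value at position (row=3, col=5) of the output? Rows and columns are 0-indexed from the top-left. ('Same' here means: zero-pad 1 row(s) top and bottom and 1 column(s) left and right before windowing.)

The receptive field on the zero-padded input at this output position is [4.5 5 0 / -0.3 -0.3 0 / 5.4 3.6 0]. Elementwise product with the kernel and sum: 4.5·1 + 5·-0.5 + 0·2 + -0.3·-1 + -0.3·2 + 0·1 + 5.4·0.5 + 3.6·0.5.

6.2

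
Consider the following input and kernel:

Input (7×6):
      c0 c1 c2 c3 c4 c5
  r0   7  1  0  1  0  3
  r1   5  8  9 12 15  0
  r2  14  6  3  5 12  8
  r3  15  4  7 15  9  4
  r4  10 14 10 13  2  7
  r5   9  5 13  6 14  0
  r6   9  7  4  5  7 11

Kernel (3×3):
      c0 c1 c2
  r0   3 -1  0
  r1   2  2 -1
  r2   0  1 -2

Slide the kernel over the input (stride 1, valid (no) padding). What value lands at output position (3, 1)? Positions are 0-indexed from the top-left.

The receptive field on the input at this output position is [4 7 15 / 14 10 13 / 5 13 6]. Elementwise product with the kernel and sum: 4·3 + 7·-1 + 14·2 + 10·2 + 13·-1 + 13·1 + 6·-2.

41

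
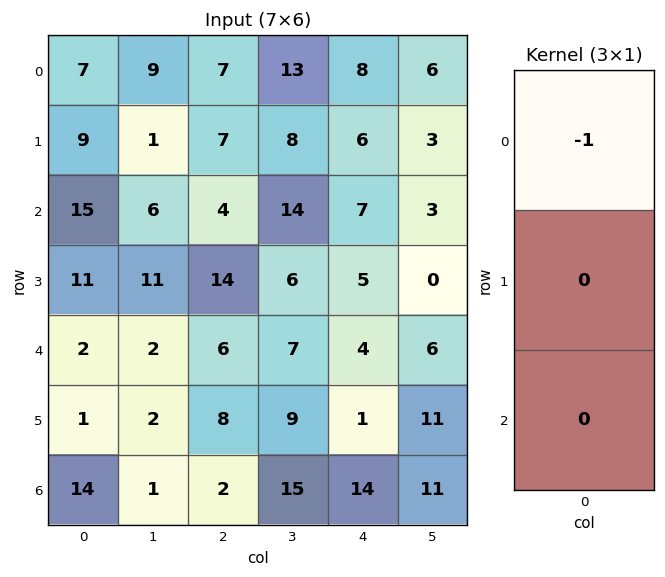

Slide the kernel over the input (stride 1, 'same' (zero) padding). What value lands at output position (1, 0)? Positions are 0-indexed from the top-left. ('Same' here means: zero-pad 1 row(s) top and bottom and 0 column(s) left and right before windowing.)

The receptive field on the zero-padded input at this output position is [7 / 9 / 15]. Elementwise product with the kernel and sum: 7·-1.

-7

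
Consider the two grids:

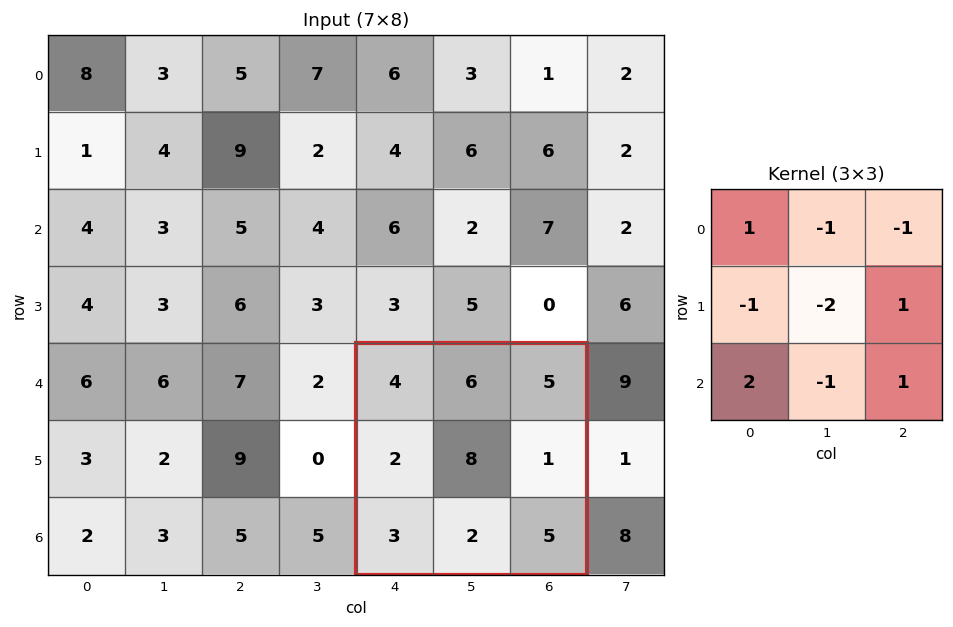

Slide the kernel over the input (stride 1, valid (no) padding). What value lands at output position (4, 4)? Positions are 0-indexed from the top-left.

The receptive field on the input at this output position is [4 6 5 / 2 8 1 / 3 2 5]. Elementwise product with the kernel and sum: 4·1 + 6·-1 + 5·-1 + 2·-1 + 8·-2 + 1·1 + 3·2 + 2·-1 + 5·1.

-15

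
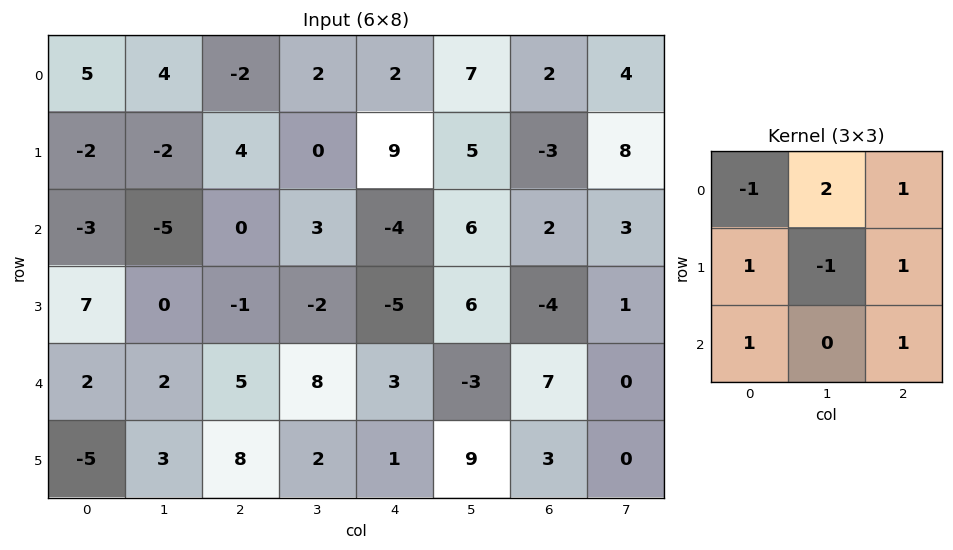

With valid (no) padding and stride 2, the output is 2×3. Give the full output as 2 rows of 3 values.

2 17 13
6 6 13

Output[0,0]: The receptive field on the input at this output position is [5 4 -2 / -2 -2 4 / -3 -5 0]. Elementwise product with the kernel and sum: 5·-1 + 4·2 + -2·1 + -2·1 + -2·-1 + 4·1 + -3·1 + 0·1.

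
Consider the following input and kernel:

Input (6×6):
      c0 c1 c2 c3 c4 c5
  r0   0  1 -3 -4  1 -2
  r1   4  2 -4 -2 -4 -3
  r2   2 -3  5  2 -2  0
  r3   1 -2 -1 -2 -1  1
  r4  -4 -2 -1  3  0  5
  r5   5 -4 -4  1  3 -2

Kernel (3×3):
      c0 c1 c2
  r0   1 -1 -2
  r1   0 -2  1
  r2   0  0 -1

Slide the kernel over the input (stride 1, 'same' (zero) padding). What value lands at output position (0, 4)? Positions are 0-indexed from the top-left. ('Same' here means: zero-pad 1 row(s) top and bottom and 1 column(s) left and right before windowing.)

-1

The receptive field on the zero-padded input at this output position is [0 0 0 / -4 1 -2 / -2 -4 -3]. Elementwise product with the kernel and sum: 0·1 + 0·-1 + 0·-2 + 1·-2 + -2·1 + -3·-1.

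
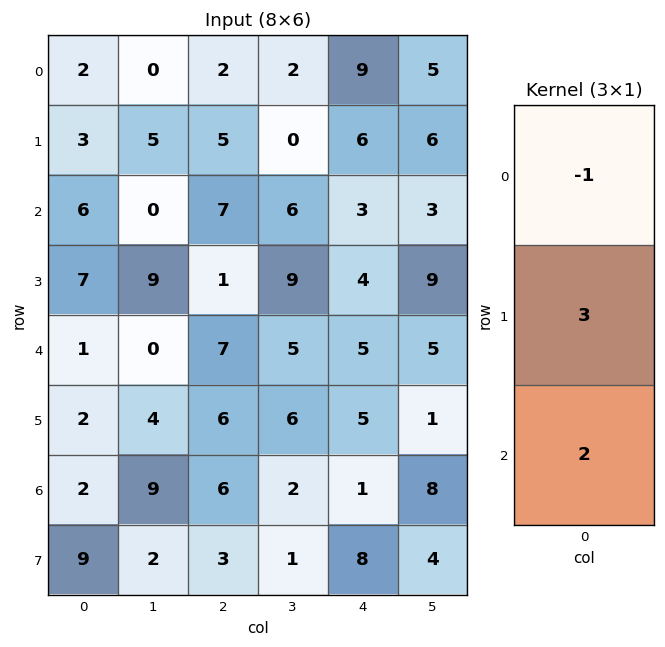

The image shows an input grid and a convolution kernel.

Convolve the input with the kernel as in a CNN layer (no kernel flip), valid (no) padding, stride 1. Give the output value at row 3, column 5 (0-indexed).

The receptive field on the input at this output position is [9 / 5 / 1]. Elementwise product with the kernel and sum: 9·-1 + 5·3 + 1·2.

8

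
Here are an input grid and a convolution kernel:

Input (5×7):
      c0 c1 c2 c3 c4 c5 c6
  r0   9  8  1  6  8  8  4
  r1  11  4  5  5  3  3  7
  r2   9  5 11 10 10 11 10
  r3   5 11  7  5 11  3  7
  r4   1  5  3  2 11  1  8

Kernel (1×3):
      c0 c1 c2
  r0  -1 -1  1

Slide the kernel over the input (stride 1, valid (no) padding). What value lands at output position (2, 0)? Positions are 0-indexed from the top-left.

The receptive field on the input at this output position is [9 5 11]. Elementwise product with the kernel and sum: 9·-1 + 5·-1 + 11·1.

-3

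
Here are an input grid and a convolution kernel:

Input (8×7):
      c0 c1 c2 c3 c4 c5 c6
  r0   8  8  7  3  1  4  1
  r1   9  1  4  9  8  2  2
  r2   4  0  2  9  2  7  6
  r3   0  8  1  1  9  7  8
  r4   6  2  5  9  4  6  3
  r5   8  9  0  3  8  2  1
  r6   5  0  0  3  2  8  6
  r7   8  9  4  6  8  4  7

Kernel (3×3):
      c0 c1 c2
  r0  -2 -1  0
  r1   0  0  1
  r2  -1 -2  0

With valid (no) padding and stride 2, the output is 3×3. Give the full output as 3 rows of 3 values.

-24 -29 -20
-17 -27 -19
-19 -17 -31

Output[0,0]: The receptive field on the input at this output position is [8 8 7 / 9 1 4 / 4 0 2]. Elementwise product with the kernel and sum: 8·-2 + 8·-1 + 4·1 + 4·-1 + 0·-2.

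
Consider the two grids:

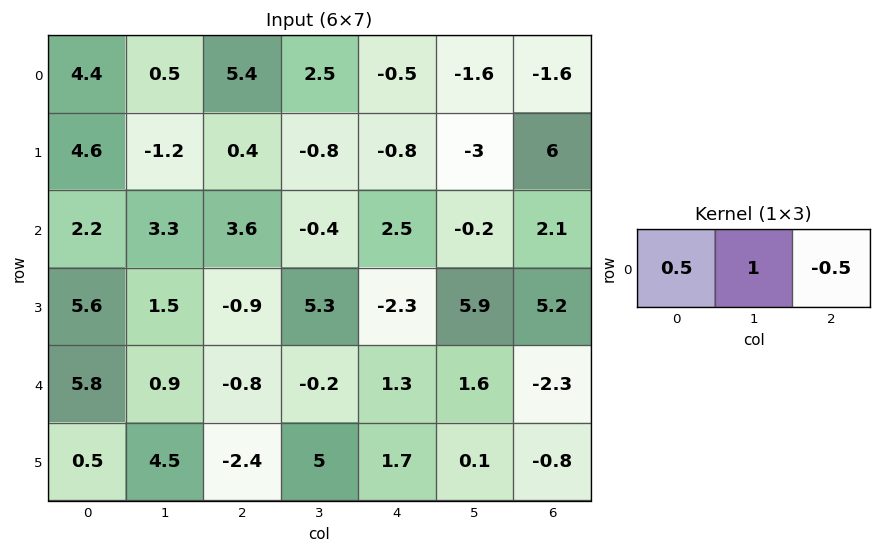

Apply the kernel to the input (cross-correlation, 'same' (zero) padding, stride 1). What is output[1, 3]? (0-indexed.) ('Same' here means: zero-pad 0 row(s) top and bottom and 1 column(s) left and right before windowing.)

The receptive field on the zero-padded input at this output position is [0.4 -0.8 -0.8]. Elementwise product with the kernel and sum: 0.4·0.5 + -0.8·1 + -0.8·-0.5.

-0.2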